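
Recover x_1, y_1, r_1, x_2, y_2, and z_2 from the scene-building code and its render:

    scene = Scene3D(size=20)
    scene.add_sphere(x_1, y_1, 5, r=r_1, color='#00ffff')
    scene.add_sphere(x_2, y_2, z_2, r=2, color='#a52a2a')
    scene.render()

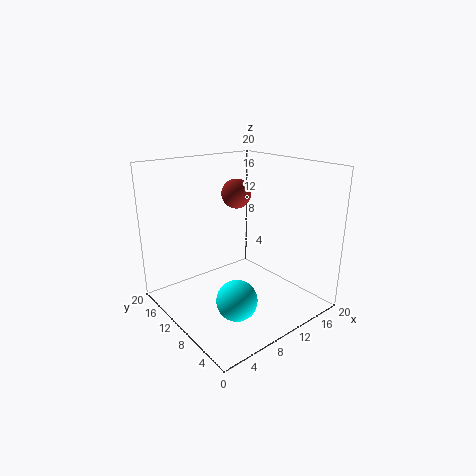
x_1 = 5; y_1 = 4; r_1 = 2.5; x_2 = 10.5; y_2 = 11; z_2 = 16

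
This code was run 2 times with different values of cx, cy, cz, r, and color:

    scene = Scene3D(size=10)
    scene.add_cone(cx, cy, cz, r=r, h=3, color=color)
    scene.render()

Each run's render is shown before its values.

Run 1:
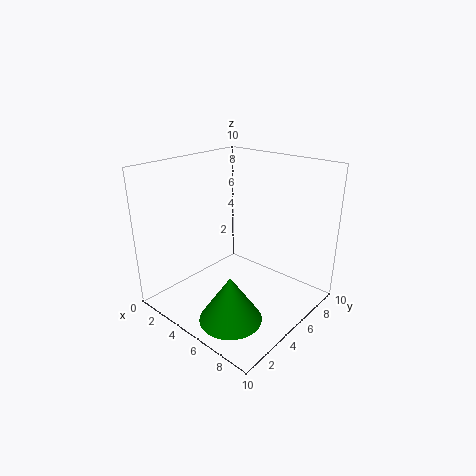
cx = 7; cy = 2; cz = 1; r = 2; color = 'green'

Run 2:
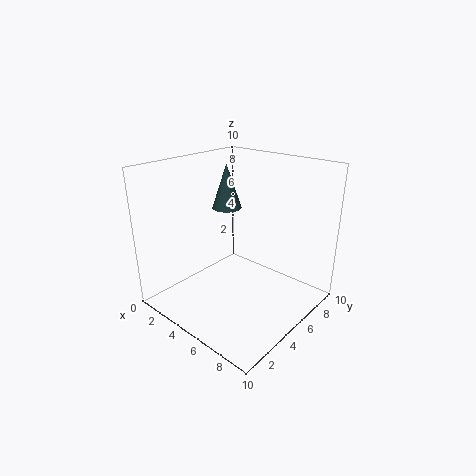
cx = 4; cy = 5; cz = 7; r = 1; color = 'darkslategray'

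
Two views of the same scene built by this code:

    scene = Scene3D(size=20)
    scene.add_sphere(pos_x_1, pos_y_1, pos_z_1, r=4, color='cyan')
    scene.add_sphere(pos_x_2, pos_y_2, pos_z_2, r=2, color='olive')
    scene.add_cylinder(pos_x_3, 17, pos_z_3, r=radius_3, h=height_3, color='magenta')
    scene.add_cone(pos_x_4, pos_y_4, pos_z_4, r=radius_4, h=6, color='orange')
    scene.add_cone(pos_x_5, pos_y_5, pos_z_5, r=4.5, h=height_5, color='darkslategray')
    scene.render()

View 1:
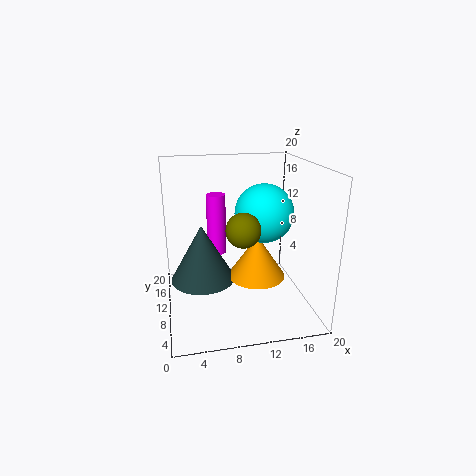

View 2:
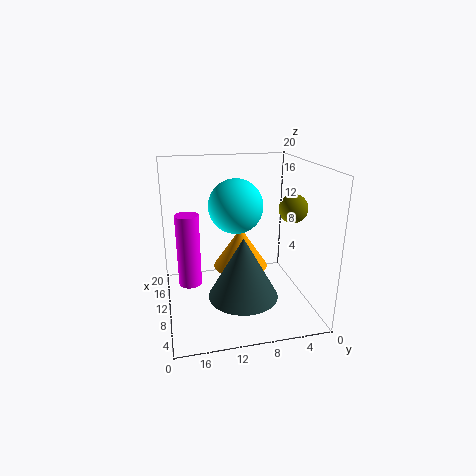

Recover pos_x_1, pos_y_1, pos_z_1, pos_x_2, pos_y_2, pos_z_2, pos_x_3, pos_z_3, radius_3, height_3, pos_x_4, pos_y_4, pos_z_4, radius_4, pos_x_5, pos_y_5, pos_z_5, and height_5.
pos_x_1 = 13.5; pos_y_1 = 9.5; pos_z_1 = 13.5; pos_x_2 = 9; pos_y_2 = 2.5; pos_z_2 = 14; pos_x_3 = 8; pos_z_3 = 5; radius_3 = 1.5; height_3 = 9.5; pos_x_4 = 12.5; pos_y_4 = 9; pos_z_4 = 4.5; radius_4 = 4; pos_x_5 = 5; pos_y_5 = 10.5; pos_z_5 = 4; height_5 = 8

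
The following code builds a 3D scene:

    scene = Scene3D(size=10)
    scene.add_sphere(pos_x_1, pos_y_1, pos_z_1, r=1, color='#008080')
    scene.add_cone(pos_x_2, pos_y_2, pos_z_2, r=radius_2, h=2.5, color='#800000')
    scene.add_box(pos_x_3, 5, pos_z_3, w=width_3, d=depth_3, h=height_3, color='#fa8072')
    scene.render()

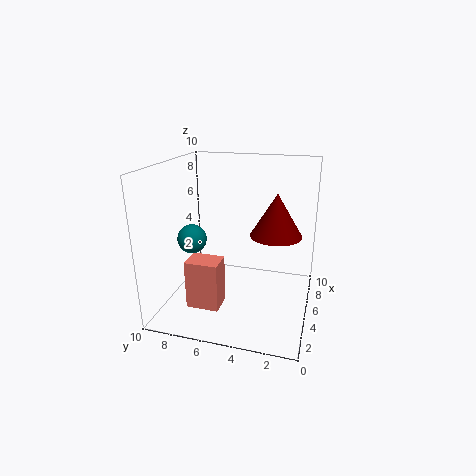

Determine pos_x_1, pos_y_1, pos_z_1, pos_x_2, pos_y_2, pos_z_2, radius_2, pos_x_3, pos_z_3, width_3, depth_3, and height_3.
pos_x_1 = 4, pos_y_1 = 8, pos_z_1 = 5, pos_x_2 = 2.5, pos_y_2 = 2, pos_z_2 = 6.5, radius_2 = 1.5, pos_x_3 = 0.5, pos_z_3 = 2, width_3 = 1.5, depth_3 = 2, height_3 = 3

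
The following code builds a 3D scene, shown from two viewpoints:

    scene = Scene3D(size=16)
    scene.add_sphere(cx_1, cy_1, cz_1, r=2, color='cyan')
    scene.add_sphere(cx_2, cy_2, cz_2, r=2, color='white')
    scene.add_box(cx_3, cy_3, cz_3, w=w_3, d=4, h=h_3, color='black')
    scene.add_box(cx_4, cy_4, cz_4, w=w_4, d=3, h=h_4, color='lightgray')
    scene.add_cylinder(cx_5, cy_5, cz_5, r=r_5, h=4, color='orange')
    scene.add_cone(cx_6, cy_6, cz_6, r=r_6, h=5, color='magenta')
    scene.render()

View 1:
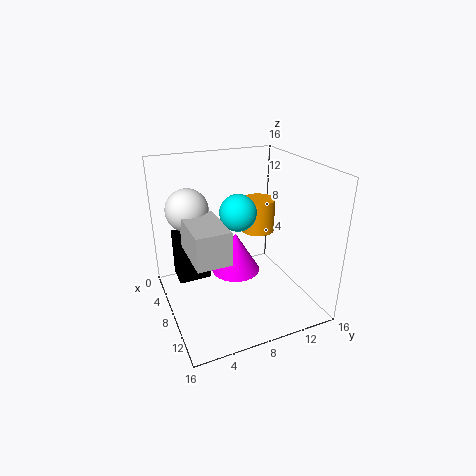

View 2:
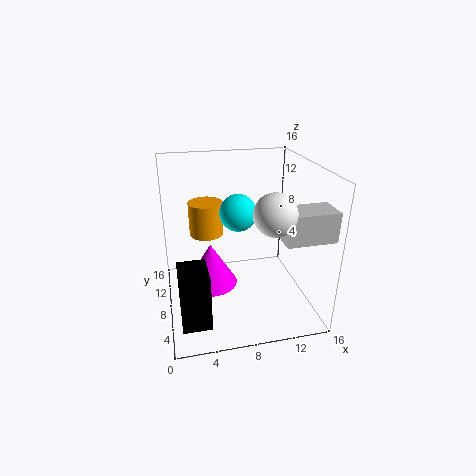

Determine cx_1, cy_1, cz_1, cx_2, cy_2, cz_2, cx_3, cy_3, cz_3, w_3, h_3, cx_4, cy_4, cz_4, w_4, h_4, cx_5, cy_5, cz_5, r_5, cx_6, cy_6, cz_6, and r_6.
cx_1 = 8
cy_1 = 8
cz_1 = 11
cx_2 = 10
cy_2 = 2
cz_2 = 13
cx_3 = 1
cy_3 = 2
cz_3 = 1
w_3 = 3
h_3 = 6
cx_4 = 11
cy_4 = 1
cz_4 = 10
w_4 = 5
h_4 = 3
cx_5 = 5
cy_5 = 12
cz_5 = 7
r_5 = 2
cx_6 = 5
cy_6 = 9
cz_6 = 2
r_6 = 3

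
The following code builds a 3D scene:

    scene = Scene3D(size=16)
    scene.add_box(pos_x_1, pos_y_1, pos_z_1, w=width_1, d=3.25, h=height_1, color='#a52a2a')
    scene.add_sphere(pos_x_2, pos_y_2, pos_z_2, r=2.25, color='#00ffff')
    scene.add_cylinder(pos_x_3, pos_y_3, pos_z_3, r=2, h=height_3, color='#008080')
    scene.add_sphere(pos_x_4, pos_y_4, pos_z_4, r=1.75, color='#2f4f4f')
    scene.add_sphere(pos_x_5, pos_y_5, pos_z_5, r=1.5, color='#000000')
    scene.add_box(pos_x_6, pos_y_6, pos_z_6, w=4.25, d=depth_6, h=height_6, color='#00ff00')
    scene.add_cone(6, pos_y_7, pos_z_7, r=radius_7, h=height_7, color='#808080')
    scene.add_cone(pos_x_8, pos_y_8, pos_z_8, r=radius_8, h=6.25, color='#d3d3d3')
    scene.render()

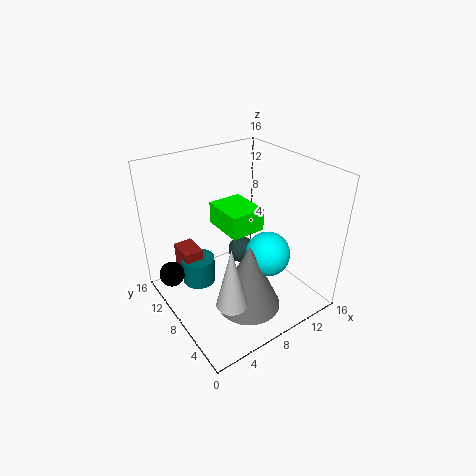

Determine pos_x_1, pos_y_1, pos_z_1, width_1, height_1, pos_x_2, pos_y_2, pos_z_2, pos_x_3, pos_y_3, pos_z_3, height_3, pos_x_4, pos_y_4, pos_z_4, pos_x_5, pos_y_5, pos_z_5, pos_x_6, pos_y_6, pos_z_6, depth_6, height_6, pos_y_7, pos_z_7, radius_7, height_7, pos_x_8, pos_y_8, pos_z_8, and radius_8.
pos_x_1 = 3.25, pos_y_1 = 11.75, pos_z_1 = 0.75, width_1 = 2.25, height_1 = 4.5, pos_x_2 = 8.5, pos_y_2 = 3.5, pos_z_2 = 8.25, pos_x_3 = 5, pos_y_3 = 12.25, pos_z_3 = 0.75, height_3 = 3.25, pos_x_4 = 11.75, pos_y_4 = 12.5, pos_z_4 = 2.5, pos_x_5 = 1.75, pos_y_5 = 13, pos_z_5 = 2.5, pos_x_6 = 8, pos_y_6 = 8.75, pos_z_6 = 7.25, depth_6 = 5.25, height_6 = 2.75, pos_y_7 = 3.25, pos_z_7 = 3.25, radius_7 = 3.25, height_7 = 7, pos_x_8 = 3.25, pos_y_8 = 2.25, pos_z_8 = 5.25, radius_8 = 1.5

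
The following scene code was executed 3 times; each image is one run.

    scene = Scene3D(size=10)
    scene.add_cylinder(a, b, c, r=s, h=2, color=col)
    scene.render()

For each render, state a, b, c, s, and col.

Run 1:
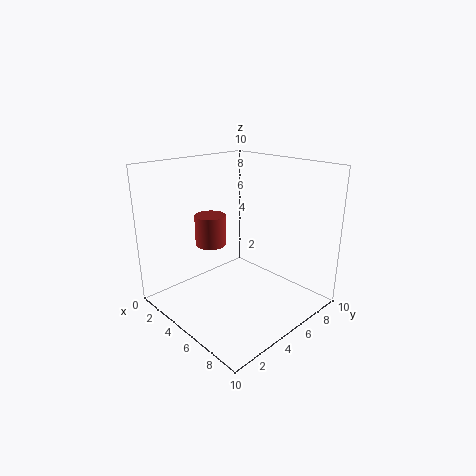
a = 4.5, b = 3, c = 5, s = 1, col = 'brown'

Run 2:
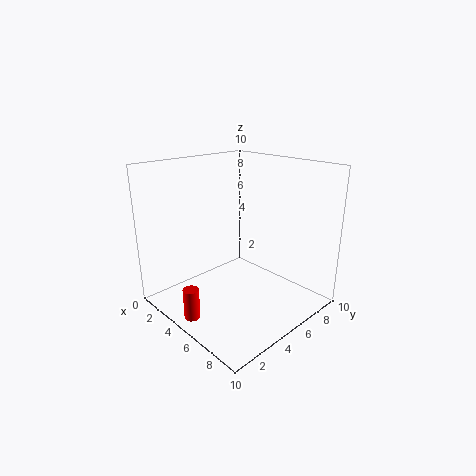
a = 5.5, b = 0.5, c = 1, s = 0.5, col = 'red'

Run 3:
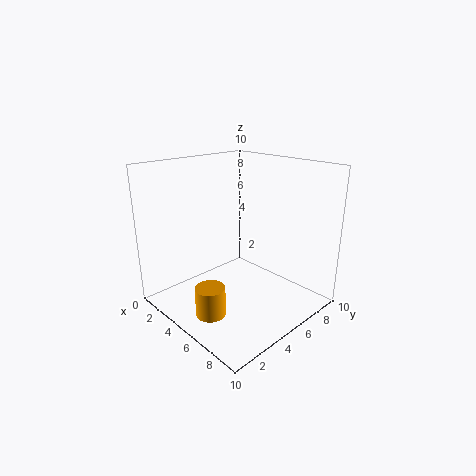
a = 5.5, b = 2, c = 0.5, s = 1, col = 'orange'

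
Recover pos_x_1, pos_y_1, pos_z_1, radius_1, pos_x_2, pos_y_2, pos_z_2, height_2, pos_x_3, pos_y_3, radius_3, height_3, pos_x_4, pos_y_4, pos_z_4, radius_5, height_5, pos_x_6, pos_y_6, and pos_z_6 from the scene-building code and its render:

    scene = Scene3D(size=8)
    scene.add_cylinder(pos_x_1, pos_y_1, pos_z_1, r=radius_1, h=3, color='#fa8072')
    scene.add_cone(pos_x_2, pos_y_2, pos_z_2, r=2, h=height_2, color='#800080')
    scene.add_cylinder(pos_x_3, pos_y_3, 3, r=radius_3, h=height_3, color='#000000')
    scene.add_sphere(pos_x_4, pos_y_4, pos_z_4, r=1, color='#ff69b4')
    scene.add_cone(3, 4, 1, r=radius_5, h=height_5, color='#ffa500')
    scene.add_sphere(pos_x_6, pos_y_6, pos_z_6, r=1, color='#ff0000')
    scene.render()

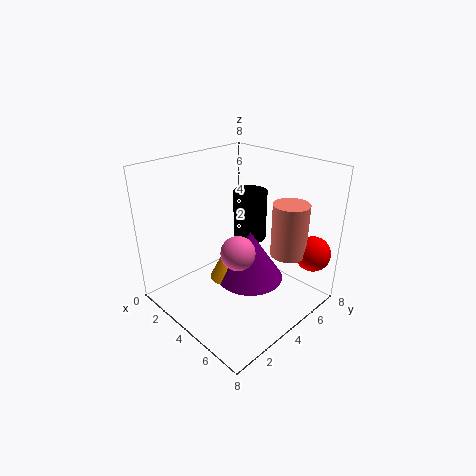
pos_x_1 = 6, pos_y_1 = 6, pos_z_1 = 3, radius_1 = 1, pos_x_2 = 4, pos_y_2 = 5, pos_z_2 = 1, height_2 = 3, pos_x_3 = 3, pos_y_3 = 6, radius_3 = 1, height_3 = 3, pos_x_4 = 4, pos_y_4 = 4, pos_z_4 = 3, radius_5 = 1, height_5 = 2, pos_x_6 = 7, pos_y_6 = 7, pos_z_6 = 3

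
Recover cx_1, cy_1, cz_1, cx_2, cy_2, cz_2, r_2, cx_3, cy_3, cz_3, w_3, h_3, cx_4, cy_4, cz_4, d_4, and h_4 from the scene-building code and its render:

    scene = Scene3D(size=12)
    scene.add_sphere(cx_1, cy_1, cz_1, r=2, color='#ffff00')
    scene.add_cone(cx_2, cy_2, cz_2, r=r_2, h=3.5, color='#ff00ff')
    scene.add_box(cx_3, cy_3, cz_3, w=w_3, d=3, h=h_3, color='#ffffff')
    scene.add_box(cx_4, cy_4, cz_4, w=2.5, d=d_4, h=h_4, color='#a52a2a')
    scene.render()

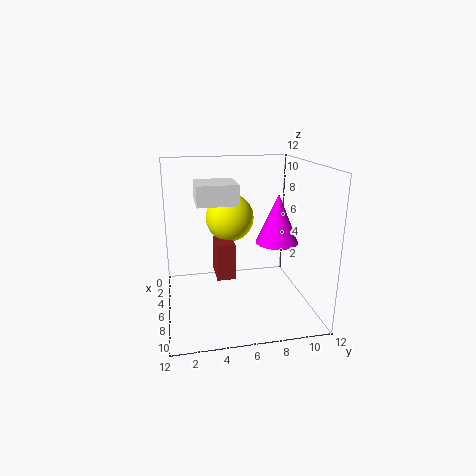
cx_1 = 5
cy_1 = 5.5
cz_1 = 7.5
cx_2 = 10
cy_2 = 8
cz_2 = 7
r_2 = 1.5
cx_3 = 6
cy_3 = 2.5
cz_3 = 9.5
w_3 = 3
h_3 = 1.5
cx_4 = 5
cy_4 = 4
cz_4 = 3
d_4 = 1.5
h_4 = 3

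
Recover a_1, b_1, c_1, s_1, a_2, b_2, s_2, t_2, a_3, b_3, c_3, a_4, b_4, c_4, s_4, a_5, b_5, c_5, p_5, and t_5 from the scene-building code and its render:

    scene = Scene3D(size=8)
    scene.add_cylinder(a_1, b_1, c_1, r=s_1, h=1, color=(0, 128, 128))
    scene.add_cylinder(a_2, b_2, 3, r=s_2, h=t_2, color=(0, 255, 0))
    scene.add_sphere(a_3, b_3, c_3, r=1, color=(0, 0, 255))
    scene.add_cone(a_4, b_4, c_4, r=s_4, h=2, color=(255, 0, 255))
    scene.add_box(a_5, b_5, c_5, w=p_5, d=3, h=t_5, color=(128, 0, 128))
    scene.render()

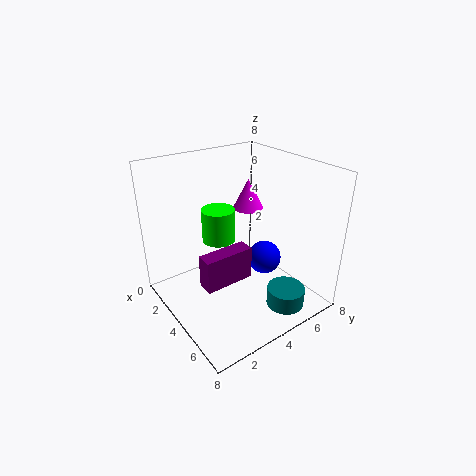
a_1 = 7, b_1 = 5, c_1 = 1, s_1 = 1, a_2 = 2, b_2 = 4, s_2 = 1, t_2 = 2, a_3 = 4, b_3 = 6, c_3 = 2, a_4 = 1, b_4 = 7, c_4 = 4, s_4 = 1, a_5 = 3, b_5 = 2, c_5 = 1, p_5 = 1, t_5 = 2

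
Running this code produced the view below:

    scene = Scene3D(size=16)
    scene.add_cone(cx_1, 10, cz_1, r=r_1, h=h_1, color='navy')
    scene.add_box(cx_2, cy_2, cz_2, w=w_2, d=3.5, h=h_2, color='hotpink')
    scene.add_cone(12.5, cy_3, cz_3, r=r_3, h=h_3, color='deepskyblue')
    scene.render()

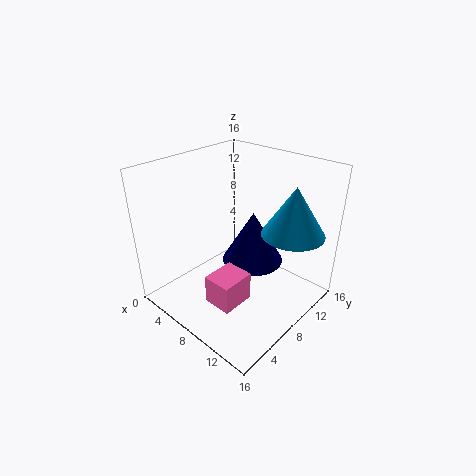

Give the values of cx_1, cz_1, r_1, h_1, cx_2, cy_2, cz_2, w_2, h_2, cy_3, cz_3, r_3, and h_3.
cx_1 = 8.5; cz_1 = 4.5; r_1 = 3.5; h_1 = 6; cx_2 = 9; cy_2 = 2; cz_2 = 3.5; w_2 = 3; h_2 = 3; cy_3 = 12; cz_3 = 8.5; r_3 = 3.5; h_3 = 5.5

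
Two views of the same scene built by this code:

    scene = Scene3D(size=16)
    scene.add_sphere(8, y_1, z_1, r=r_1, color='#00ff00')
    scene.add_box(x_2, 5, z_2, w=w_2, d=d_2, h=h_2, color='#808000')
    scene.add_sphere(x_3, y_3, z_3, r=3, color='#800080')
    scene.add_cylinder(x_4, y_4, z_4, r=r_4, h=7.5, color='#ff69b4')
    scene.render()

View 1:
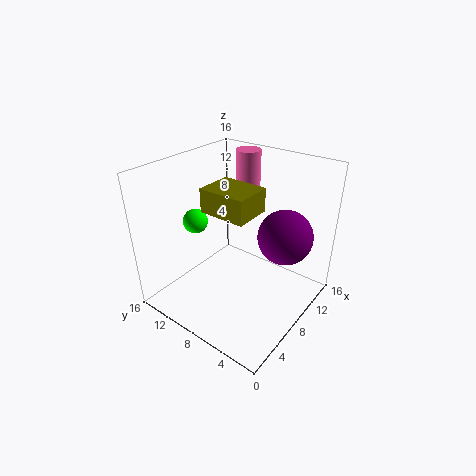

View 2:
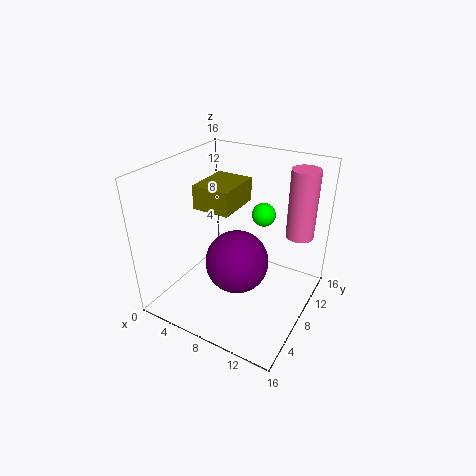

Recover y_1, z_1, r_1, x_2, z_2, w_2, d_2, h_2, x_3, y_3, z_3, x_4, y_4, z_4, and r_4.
y_1 = 14.5
z_1 = 8
r_1 = 1.5
x_2 = 4.5
z_2 = 12
w_2 = 4
d_2 = 5
h_2 = 2.5
x_3 = 10.5
y_3 = 3.5
z_3 = 8.5
x_4 = 14
y_4 = 11
z_4 = 8.5
r_4 = 1.5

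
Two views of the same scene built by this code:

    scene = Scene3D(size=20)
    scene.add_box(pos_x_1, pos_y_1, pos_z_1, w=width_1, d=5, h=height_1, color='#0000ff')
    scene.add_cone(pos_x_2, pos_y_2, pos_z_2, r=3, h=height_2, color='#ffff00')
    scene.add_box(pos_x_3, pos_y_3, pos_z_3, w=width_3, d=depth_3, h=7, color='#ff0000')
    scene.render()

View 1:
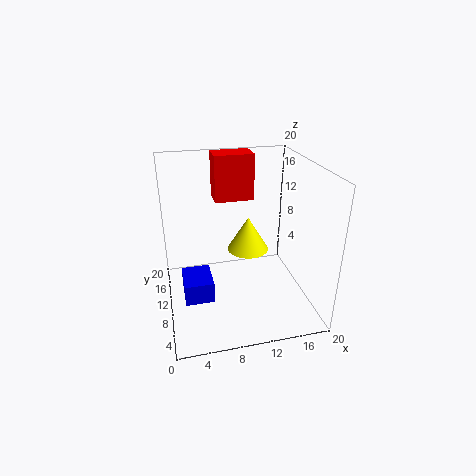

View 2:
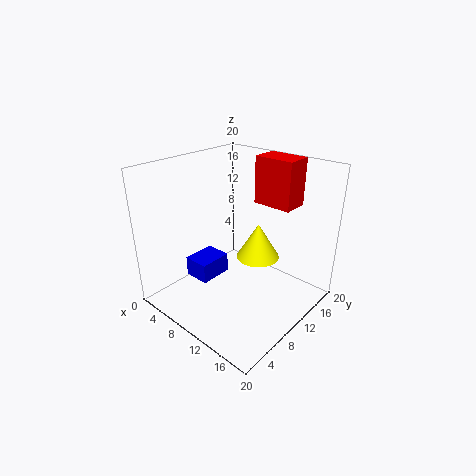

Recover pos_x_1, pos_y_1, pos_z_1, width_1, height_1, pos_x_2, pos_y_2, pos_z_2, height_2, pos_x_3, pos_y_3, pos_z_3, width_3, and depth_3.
pos_x_1 = 2; pos_y_1 = 7; pos_z_1 = 2; width_1 = 4; height_1 = 3; pos_x_2 = 12; pos_y_2 = 12; pos_z_2 = 7; height_2 = 5; pos_x_3 = 8; pos_y_3 = 16; pos_z_3 = 13; width_3 = 6; depth_3 = 4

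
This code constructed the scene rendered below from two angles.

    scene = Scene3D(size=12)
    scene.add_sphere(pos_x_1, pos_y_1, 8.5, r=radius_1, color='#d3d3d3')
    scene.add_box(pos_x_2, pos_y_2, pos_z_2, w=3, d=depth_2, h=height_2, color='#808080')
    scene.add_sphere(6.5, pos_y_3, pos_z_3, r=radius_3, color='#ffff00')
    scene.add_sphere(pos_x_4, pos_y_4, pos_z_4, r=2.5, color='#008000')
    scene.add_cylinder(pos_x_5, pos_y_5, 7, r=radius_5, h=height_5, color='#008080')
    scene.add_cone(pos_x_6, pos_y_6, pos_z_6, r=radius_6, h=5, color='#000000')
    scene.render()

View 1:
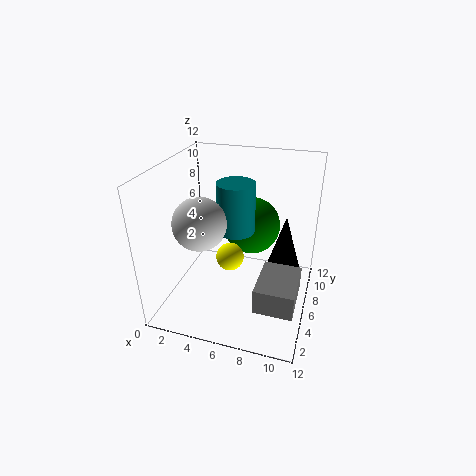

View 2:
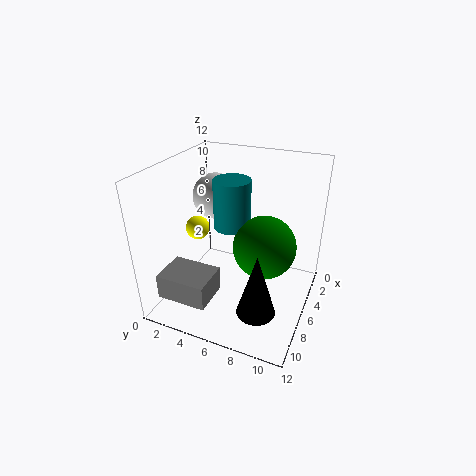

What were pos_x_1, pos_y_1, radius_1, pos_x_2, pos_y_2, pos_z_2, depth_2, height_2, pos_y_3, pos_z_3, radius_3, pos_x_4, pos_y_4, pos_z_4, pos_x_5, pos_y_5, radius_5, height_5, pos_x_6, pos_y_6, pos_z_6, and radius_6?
pos_x_1 = 4; pos_y_1 = 3; radius_1 = 2; pos_x_2 = 8.5; pos_y_2 = 1.5; pos_z_2 = 2.5; depth_2 = 4; height_2 = 2; pos_y_3 = 2.5; pos_z_3 = 6.5; radius_3 = 1; pos_x_4 = 6.5; pos_y_4 = 8.5; pos_z_4 = 6; pos_x_5 = 6; pos_y_5 = 5.5; radius_5 = 1.5; height_5 = 4; pos_x_6 = 9.5; pos_y_6 = 9; pos_z_6 = 2; radius_6 = 1.5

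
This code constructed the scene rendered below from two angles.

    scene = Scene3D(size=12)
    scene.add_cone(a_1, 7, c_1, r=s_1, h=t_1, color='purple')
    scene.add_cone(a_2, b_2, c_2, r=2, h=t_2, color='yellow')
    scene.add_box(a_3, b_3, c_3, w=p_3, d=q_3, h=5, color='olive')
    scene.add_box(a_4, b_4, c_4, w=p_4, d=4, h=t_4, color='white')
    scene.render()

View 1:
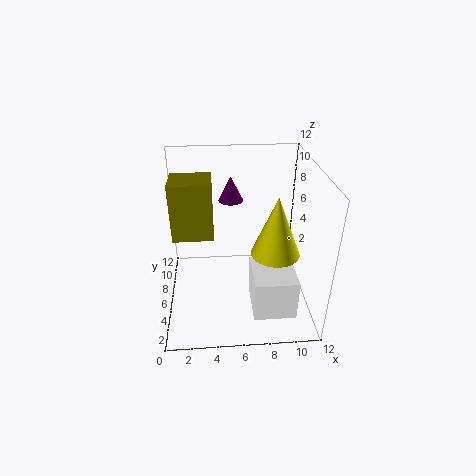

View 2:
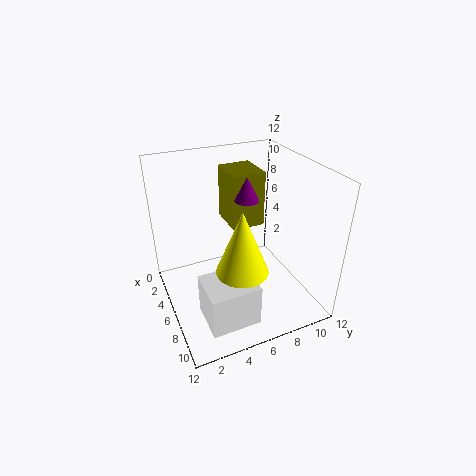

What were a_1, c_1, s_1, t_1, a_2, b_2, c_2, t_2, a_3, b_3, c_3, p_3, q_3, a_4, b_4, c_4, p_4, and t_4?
a_1 = 5.5
c_1 = 9
s_1 = 1
t_1 = 2
a_2 = 9
b_2 = 5
c_2 = 5
t_2 = 5
a_3 = 0.5
b_3 = 6.5
c_3 = 5.5
p_3 = 3.5
q_3 = 3
a_4 = 7
b_4 = 2
c_4 = 0.5
p_4 = 3.5
t_4 = 3.5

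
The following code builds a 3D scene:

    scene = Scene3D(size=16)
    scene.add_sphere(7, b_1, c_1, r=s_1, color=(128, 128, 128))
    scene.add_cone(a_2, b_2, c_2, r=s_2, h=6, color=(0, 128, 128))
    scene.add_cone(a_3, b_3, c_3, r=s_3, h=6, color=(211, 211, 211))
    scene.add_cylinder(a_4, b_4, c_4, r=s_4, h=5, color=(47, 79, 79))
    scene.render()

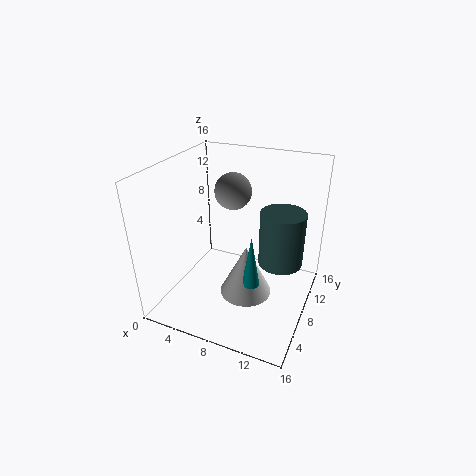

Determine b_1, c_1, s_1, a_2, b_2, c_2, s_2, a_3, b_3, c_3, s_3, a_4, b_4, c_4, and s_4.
b_1 = 9
c_1 = 13
s_1 = 2
a_2 = 10
b_2 = 7
c_2 = 3
s_2 = 1
a_3 = 9
b_3 = 8
c_3 = 1
s_3 = 3
a_4 = 14
b_4 = 4
c_4 = 9
s_4 = 2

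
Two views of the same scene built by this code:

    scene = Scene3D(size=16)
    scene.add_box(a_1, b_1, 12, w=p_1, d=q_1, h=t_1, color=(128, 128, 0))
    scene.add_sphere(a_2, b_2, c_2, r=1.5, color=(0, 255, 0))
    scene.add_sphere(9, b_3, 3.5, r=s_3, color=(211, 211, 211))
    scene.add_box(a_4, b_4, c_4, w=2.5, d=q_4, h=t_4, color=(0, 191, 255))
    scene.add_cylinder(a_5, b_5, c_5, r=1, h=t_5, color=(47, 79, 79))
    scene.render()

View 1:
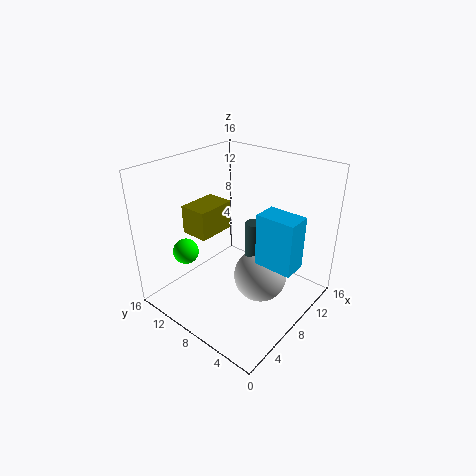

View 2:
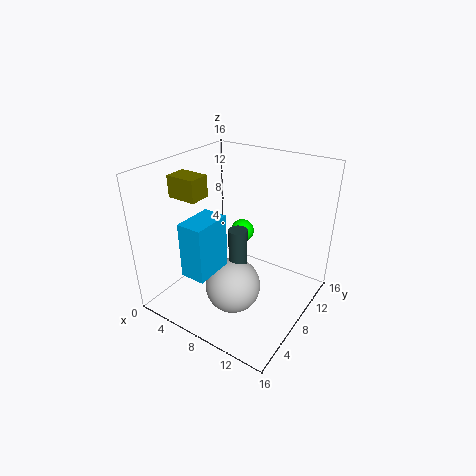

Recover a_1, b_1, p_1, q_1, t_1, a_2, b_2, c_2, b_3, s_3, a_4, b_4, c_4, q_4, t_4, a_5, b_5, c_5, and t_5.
a_1 = 0.5; b_1 = 5.5; p_1 = 3.5; q_1 = 2.5; t_1 = 2.5; a_2 = 5; b_2 = 13.5; c_2 = 5.5; b_3 = 5.5; s_3 = 3; a_4 = 6.5; b_4 = 0.5; c_4 = 7; q_4 = 4; t_4 = 5.5; a_5 = 9; b_5 = 6.5; c_5 = 3; t_5 = 7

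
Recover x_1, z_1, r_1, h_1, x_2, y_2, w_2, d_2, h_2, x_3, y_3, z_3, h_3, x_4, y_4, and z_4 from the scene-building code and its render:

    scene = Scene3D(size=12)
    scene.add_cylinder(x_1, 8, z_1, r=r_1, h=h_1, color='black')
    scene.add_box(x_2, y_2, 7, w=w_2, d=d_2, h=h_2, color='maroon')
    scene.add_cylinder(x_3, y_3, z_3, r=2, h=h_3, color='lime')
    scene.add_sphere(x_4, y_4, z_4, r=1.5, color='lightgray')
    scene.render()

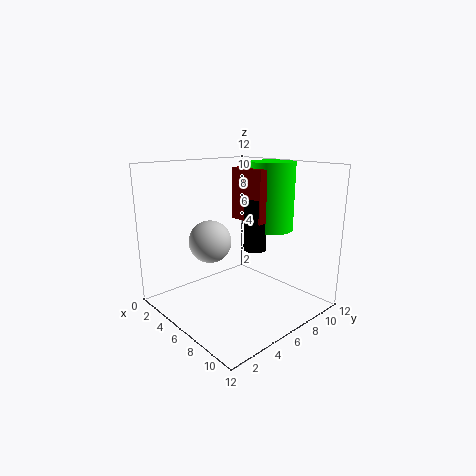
x_1 = 6
z_1 = 4.5
r_1 = 1
h_1 = 4.5
x_2 = 3.5
y_2 = 7.5
w_2 = 3.5
d_2 = 3.5
h_2 = 4.5
x_3 = 6
y_3 = 10
z_3 = 6
h_3 = 6
x_4 = 7.5
y_4 = 2
z_4 = 7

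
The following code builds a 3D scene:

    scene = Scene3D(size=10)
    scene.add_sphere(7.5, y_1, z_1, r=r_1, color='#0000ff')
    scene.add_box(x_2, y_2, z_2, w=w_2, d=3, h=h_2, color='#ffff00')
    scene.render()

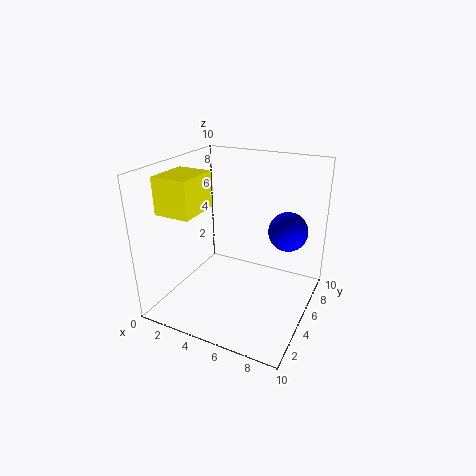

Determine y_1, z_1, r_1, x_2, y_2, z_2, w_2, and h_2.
y_1 = 8.5, z_1 = 4.5, r_1 = 1.5, x_2 = 0.5, y_2 = 2, z_2 = 7, w_2 = 2.5, h_2 = 2.5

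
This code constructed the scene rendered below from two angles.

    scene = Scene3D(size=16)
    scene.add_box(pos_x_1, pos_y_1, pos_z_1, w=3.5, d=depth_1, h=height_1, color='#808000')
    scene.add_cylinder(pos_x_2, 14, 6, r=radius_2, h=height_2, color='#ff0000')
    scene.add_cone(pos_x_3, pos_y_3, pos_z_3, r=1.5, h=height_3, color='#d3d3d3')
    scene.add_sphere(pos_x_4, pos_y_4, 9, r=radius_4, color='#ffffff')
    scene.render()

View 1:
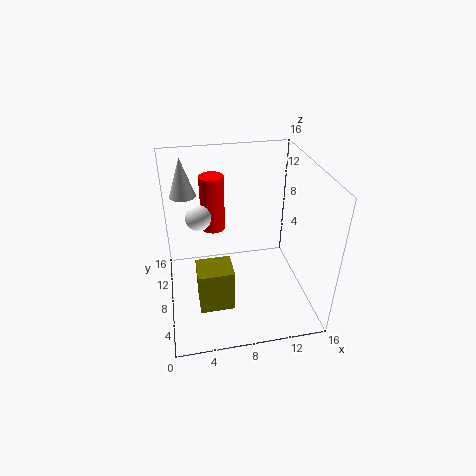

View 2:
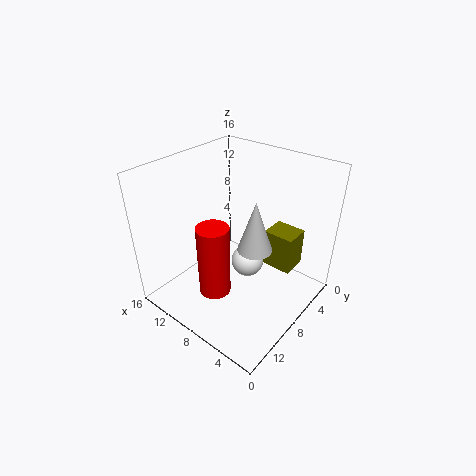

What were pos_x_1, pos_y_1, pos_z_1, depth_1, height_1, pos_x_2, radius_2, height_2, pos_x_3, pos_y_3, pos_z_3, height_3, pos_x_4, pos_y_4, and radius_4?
pos_x_1 = 3; pos_y_1 = 2; pos_z_1 = 3.5; depth_1 = 3; height_1 = 4.5; pos_x_2 = 6; radius_2 = 1.5; height_2 = 7; pos_x_3 = 2.5; pos_y_3 = 12.5; pos_z_3 = 11.5; height_3 = 4.5; pos_x_4 = 4; pos_y_4 = 11.5; radius_4 = 1.5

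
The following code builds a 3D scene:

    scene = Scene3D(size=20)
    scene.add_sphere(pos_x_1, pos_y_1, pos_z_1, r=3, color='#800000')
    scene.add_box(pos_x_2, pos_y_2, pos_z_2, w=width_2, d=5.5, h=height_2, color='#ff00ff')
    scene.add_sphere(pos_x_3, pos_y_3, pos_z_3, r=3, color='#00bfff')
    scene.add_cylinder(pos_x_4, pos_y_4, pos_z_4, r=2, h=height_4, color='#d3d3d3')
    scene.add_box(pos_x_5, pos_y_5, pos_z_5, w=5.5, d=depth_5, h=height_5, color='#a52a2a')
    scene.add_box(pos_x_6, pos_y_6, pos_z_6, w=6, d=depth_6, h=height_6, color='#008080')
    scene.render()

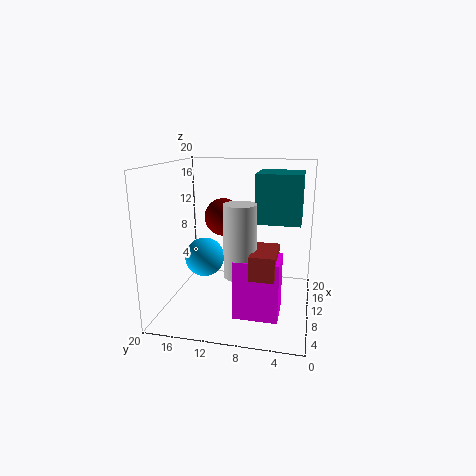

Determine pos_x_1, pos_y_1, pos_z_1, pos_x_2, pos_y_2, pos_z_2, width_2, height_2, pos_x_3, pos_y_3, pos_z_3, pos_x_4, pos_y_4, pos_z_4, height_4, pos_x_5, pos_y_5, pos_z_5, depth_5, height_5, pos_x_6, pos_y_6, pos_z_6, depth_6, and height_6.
pos_x_1 = 17; pos_y_1 = 14; pos_z_1 = 11; pos_x_2 = 2.5; pos_y_2 = 3.5; pos_z_2 = 2; width_2 = 4.5; height_2 = 7.5; pos_x_3 = 13; pos_y_3 = 16; pos_z_3 = 5.5; pos_x_4 = 4.5; pos_y_4 = 8.5; pos_z_4 = 7; height_4 = 9; pos_x_5 = 2; pos_y_5 = 4; pos_z_5 = 7.5; depth_5 = 3; height_5 = 3; pos_x_6 = 8.5; pos_y_6 = 1.5; pos_z_6 = 12.5; depth_6 = 6; height_6 = 6.5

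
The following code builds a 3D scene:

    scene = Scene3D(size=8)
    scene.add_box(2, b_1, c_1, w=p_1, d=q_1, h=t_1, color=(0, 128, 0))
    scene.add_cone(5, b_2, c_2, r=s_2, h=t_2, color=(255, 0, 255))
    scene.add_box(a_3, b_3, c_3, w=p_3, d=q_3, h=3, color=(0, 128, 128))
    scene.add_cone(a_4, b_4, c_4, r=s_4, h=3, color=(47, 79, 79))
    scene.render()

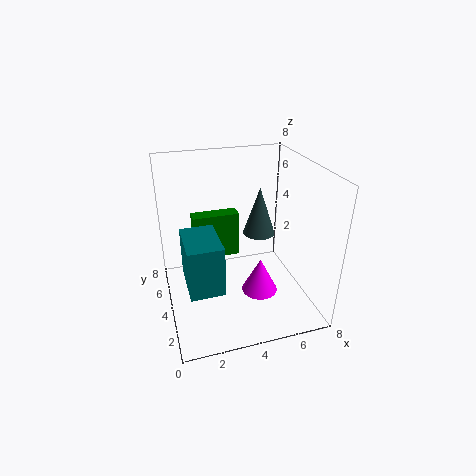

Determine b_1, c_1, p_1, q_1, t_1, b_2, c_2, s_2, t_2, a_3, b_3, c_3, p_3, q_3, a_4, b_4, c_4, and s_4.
b_1 = 7; c_1 = 1; p_1 = 3; q_1 = 1; t_1 = 3; b_2 = 3; c_2 = 1; s_2 = 1; t_2 = 2; a_3 = 1; b_3 = 3; c_3 = 1; p_3 = 2; q_3 = 3; a_4 = 6; b_4 = 6; c_4 = 3; s_4 = 1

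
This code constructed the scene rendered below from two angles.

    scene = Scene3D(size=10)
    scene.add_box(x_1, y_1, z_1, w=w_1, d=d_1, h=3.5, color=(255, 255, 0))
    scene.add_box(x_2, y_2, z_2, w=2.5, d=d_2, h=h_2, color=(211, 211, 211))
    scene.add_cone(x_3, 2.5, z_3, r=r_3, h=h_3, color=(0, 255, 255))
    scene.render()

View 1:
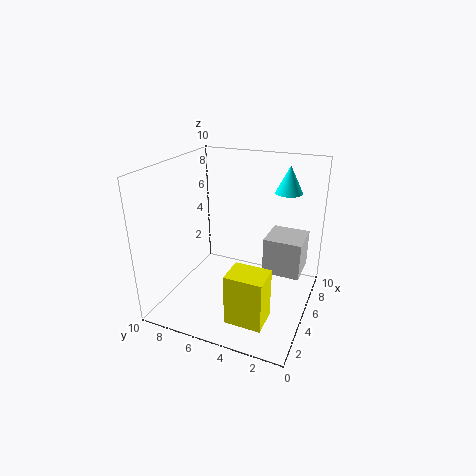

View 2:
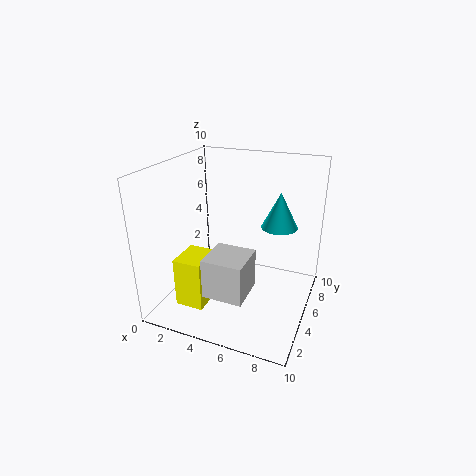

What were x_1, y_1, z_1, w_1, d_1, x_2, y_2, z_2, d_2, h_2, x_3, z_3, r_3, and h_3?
x_1 = 1.5, y_1 = 2, z_1 = 0.5, w_1 = 2, d_1 = 2.5, x_2 = 4.5, y_2 = 0.5, z_2 = 3, d_2 = 2.5, h_2 = 2.5, x_3 = 8.5, z_3 = 7.5, r_3 = 1, h_3 = 2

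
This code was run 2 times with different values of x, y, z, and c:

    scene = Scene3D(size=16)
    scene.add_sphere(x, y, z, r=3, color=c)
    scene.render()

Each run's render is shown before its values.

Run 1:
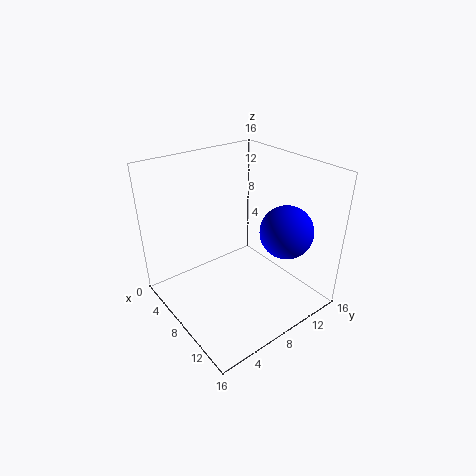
x = 11, y = 12.5, z = 8.5, c = 'blue'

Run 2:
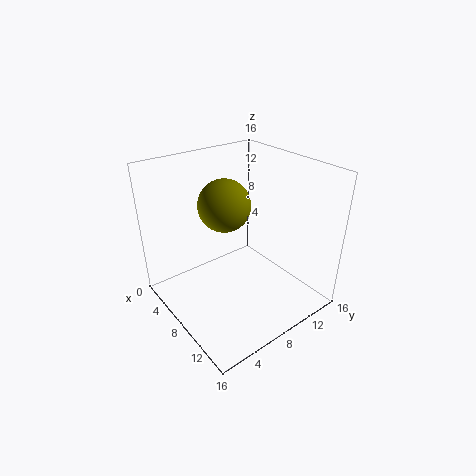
x = 5.5, y = 8, z = 11, c = 'olive'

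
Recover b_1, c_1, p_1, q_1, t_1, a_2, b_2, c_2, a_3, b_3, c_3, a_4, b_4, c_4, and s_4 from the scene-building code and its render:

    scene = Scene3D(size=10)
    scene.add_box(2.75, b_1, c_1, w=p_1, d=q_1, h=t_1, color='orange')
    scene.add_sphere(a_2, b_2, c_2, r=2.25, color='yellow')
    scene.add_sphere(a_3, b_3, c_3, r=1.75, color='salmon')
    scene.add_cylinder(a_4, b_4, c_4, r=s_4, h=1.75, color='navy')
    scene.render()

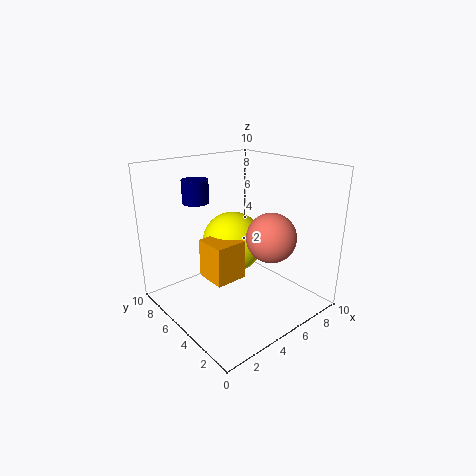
b_1 = 4.25
c_1 = 2.25
p_1 = 2.25
q_1 = 2.25
t_1 = 2.75
a_2 = 5.75
b_2 = 6.5
c_2 = 4
a_3 = 6.75
b_3 = 3.5
c_3 = 5
a_4 = 4.25
b_4 = 9
c_4 = 6.75
s_4 = 1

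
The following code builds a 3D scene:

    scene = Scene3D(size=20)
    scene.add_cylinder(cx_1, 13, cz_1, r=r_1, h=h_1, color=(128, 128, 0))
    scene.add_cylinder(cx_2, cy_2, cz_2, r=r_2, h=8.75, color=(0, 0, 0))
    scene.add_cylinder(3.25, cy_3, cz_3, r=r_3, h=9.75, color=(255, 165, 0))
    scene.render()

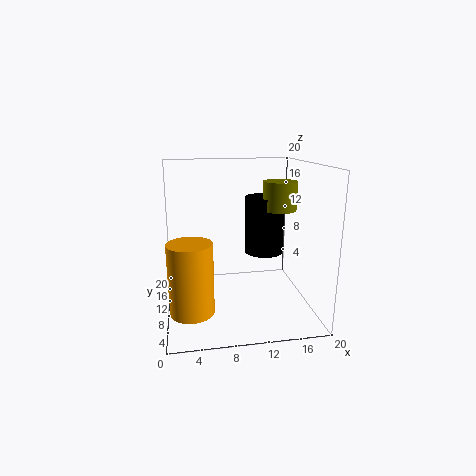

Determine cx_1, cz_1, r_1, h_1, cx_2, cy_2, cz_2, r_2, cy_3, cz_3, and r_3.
cx_1 = 16.75
cz_1 = 13
r_1 = 2.5
h_1 = 4.25
cx_2 = 15
cy_2 = 14.75
cz_2 = 6
r_2 = 3
cy_3 = 7.25
cz_3 = 0.75
r_3 = 3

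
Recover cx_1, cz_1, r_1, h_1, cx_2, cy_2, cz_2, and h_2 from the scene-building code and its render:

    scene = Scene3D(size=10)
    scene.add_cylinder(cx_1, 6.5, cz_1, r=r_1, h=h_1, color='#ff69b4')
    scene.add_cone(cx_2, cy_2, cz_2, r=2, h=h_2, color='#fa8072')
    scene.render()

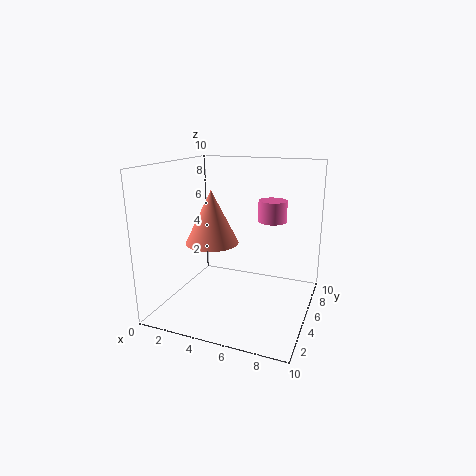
cx_1 = 7, cz_1 = 6, r_1 = 1, h_1 = 1.5, cx_2 = 2.5, cy_2 = 6, cz_2 = 4, h_2 = 4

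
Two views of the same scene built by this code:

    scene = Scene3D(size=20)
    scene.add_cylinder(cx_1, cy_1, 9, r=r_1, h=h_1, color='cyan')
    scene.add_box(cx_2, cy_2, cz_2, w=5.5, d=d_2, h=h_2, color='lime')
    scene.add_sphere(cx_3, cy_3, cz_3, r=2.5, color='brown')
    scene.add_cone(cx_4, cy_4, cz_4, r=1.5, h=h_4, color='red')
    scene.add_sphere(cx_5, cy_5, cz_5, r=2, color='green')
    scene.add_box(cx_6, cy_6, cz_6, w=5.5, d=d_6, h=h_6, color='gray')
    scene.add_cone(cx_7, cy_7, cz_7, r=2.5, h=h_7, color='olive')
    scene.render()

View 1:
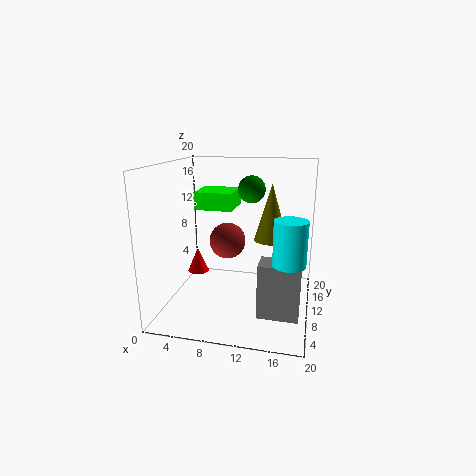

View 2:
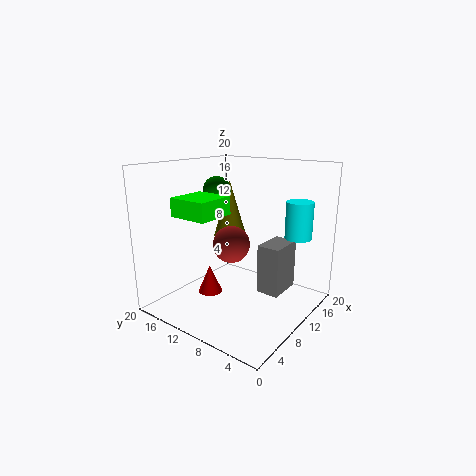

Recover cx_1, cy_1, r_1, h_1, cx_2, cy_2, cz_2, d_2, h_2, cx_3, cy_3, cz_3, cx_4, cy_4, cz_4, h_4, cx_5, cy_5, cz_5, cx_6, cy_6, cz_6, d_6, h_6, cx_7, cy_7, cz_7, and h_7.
cx_1 = 17.5
cy_1 = 4.5
r_1 = 2
h_1 = 5.5
cx_2 = 3.5
cy_2 = 10.5
cz_2 = 13.5
d_2 = 5.5
h_2 = 2.5
cx_3 = 8.5
cy_3 = 10
cz_3 = 9.5
cx_4 = 4
cy_4 = 10
cz_4 = 4.5
h_4 = 3.5
cx_5 = 11
cy_5 = 14.5
cz_5 = 16
cx_6 = 13.5
cy_6 = 5.5
cz_6 = 0.5
d_6 = 3.5
h_6 = 7.5
cx_7 = 14
cy_7 = 14.5
cz_7 = 8.5
h_7 = 8.5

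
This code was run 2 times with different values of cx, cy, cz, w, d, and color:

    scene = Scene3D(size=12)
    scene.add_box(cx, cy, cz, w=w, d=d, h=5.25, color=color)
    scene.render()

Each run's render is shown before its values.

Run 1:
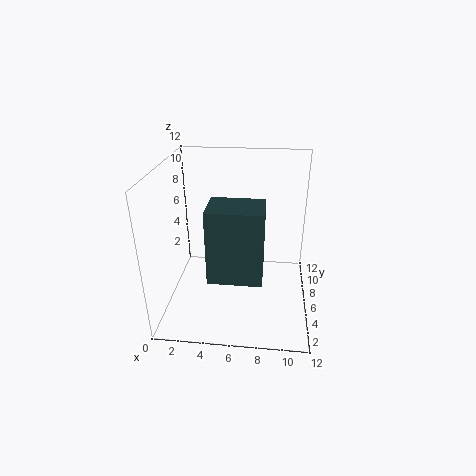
cx = 4.5; cy = 0.25; cz = 5.5; w = 3.75; d = 2.75; color = 'darkslategray'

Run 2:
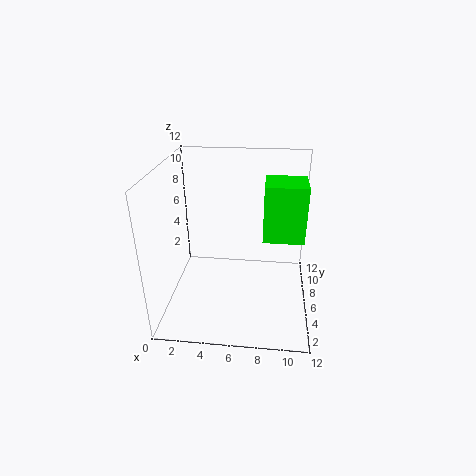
cx = 8; cy = 8; cz = 4.5; w = 3.75; d = 3.5; color = 'lime'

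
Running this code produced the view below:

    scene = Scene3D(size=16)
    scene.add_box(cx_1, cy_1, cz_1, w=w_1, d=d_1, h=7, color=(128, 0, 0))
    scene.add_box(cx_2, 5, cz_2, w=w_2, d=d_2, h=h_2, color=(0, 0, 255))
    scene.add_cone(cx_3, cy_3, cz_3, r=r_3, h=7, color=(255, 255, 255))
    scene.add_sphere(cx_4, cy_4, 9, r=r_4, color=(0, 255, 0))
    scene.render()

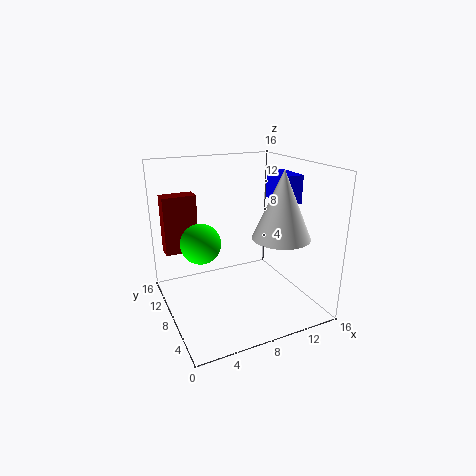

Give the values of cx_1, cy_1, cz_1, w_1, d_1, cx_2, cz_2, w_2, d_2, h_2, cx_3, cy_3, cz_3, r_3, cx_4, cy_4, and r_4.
cx_1 = 1, cy_1 = 13, cz_1 = 5, w_1 = 4, d_1 = 2, cx_2 = 12, cz_2 = 12, w_2 = 2, d_2 = 4, h_2 = 3, cx_3 = 11, cy_3 = 4, cz_3 = 9, r_3 = 3, cx_4 = 3, cy_4 = 6, r_4 = 2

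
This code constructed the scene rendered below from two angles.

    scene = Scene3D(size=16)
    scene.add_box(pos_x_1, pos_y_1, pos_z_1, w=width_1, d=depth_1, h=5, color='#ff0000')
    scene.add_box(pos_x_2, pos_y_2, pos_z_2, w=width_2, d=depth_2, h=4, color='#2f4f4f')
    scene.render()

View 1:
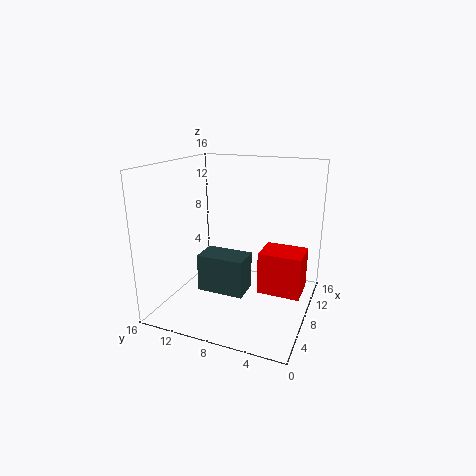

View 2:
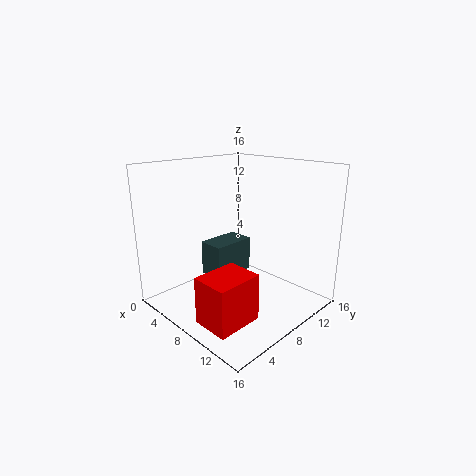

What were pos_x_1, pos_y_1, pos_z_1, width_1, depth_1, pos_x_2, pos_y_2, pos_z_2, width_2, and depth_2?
pos_x_1 = 9, pos_y_1 = 1, pos_z_1 = 1, width_1 = 4, depth_1 = 5, pos_x_2 = 4, pos_y_2 = 6, pos_z_2 = 3, width_2 = 3, depth_2 = 5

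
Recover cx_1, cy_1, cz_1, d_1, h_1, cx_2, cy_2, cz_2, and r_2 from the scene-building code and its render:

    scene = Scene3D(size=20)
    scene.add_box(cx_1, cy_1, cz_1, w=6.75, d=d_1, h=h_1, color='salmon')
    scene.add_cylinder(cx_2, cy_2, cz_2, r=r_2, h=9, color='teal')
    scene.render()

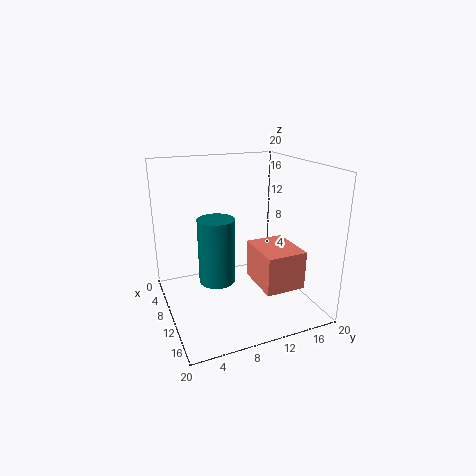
cx_1 = 9.75, cy_1 = 11.5, cz_1 = 4, d_1 = 5.5, h_1 = 5.25, cx_2 = 10.25, cy_2 = 6.75, cz_2 = 4.25, r_2 = 2.5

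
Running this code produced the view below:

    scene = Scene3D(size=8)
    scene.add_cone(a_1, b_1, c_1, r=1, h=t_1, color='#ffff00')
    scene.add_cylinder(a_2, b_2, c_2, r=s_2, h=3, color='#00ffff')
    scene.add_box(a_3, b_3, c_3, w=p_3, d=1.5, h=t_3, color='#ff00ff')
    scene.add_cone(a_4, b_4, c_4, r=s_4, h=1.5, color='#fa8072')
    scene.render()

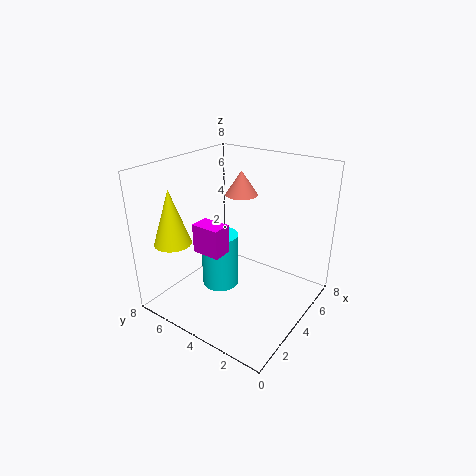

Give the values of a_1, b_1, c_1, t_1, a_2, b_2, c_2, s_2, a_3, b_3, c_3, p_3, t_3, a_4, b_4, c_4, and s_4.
a_1 = 1.5, b_1 = 6.5, c_1 = 4, t_1 = 3, a_2 = 3, b_2 = 4.5, c_2 = 1.5, s_2 = 1, a_3 = 1.5, b_3 = 3.5, c_3 = 4, p_3 = 1, t_3 = 1.5, a_4 = 6.5, b_4 = 5.5, c_4 = 5.5, s_4 = 1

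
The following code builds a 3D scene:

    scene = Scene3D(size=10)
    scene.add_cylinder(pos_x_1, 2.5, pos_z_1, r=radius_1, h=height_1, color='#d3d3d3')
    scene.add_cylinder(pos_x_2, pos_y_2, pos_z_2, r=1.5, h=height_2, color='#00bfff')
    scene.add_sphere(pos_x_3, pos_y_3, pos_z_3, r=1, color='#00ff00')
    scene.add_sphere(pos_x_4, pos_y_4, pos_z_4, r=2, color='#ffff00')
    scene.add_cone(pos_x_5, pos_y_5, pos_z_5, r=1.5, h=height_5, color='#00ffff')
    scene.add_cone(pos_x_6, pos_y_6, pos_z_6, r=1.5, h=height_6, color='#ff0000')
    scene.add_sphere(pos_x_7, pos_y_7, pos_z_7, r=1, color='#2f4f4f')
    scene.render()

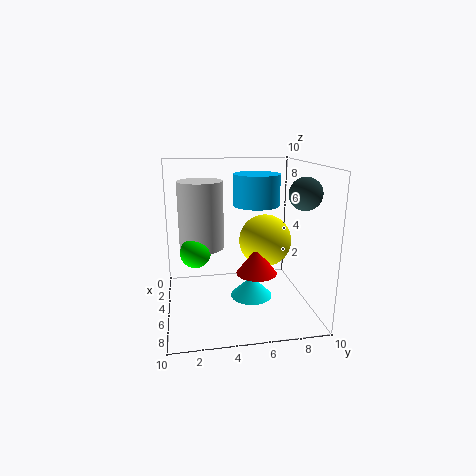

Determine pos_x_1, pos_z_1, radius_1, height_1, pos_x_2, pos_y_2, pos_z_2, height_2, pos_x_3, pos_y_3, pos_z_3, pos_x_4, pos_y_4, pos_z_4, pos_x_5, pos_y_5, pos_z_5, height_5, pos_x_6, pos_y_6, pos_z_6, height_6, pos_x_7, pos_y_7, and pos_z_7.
pos_x_1 = 5, pos_z_1 = 4.5, radius_1 = 1.5, height_1 = 4.5, pos_x_2 = 6, pos_y_2 = 6, pos_z_2 = 7.5, height_2 = 2, pos_x_3 = 6, pos_y_3 = 2, pos_z_3 = 4.5, pos_x_4 = 3, pos_y_4 = 7.5, pos_z_4 = 4, pos_x_5 = 5, pos_y_5 = 6, pos_z_5 = 0.5, height_5 = 1.5, pos_x_6 = 4.5, pos_y_6 = 6.5, pos_z_6 = 2, height_6 = 2, pos_x_7 = 8, pos_y_7 = 8.5, pos_z_7 = 8.5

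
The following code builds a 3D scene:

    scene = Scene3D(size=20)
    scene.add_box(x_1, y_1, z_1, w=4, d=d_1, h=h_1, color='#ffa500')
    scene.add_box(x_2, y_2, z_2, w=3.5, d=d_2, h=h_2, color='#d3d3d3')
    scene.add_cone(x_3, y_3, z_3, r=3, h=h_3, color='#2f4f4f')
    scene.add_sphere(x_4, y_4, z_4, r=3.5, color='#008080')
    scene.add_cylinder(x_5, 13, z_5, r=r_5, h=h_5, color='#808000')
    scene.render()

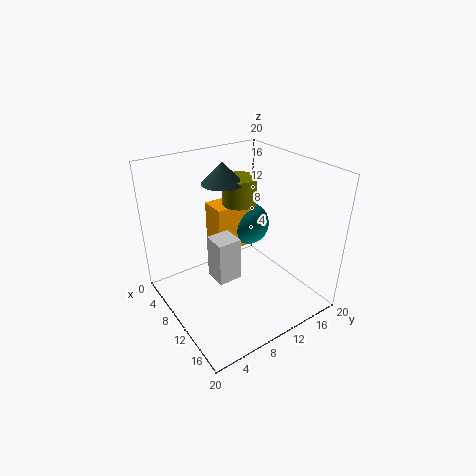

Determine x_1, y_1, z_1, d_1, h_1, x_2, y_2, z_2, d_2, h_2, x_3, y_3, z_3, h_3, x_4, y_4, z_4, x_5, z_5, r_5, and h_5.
x_1 = 1, y_1 = 10, z_1 = 4.5, d_1 = 6.5, h_1 = 7.5, x_2 = 6.5, y_2 = 7, z_2 = 3, d_2 = 3.5, h_2 = 6.5, x_3 = 5.5, y_3 = 10.5, z_3 = 16.5, h_3 = 3, x_4 = 3.5, y_4 = 16.5, z_4 = 7.5, x_5 = 6, z_5 = 13, r_5 = 2.5, h_5 = 4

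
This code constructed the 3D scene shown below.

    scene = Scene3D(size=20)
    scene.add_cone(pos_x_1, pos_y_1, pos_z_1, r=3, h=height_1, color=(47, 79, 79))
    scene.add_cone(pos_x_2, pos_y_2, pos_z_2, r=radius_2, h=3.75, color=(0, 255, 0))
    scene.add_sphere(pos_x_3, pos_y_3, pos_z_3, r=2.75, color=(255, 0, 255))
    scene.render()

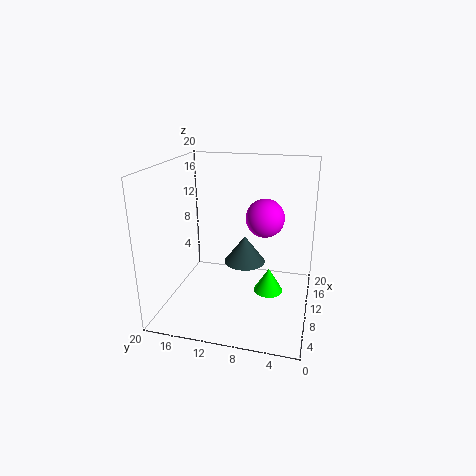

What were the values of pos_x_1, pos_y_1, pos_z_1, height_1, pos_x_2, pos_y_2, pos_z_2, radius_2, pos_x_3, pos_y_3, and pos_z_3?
pos_x_1 = 12
pos_y_1 = 9.5
pos_z_1 = 5.5
height_1 = 4
pos_x_2 = 13.25
pos_y_2 = 6
pos_z_2 = 0.25
radius_2 = 2.25
pos_x_3 = 12.75
pos_y_3 = 6.75
pos_z_3 = 12.25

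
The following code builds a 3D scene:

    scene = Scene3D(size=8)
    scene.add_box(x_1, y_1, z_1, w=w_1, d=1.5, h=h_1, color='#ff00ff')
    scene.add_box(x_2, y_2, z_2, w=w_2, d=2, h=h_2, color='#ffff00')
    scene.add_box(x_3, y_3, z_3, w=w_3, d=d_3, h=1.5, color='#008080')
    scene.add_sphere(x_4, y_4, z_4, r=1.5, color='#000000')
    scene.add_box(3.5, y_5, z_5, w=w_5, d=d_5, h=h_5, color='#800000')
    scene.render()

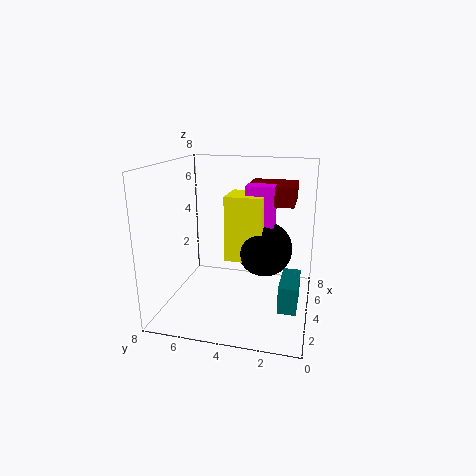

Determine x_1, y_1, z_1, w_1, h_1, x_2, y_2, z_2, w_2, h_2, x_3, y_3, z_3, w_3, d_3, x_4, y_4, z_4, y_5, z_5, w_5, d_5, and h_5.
x_1 = 3.5; y_1 = 2; z_1 = 4.5; w_1 = 1; h_1 = 2.5; x_2 = 3; y_2 = 2.5; z_2 = 3; w_2 = 2; h_2 = 3.5; x_3 = 2.5; y_3 = 0.5; z_3 = 0.5; w_3 = 2.5; d_3 = 1; x_4 = 4; y_4 = 2.5; z_4 = 3.5; y_5 = 1; z_5 = 6; w_5 = 2.5; d_5 = 2.5; h_5 = 1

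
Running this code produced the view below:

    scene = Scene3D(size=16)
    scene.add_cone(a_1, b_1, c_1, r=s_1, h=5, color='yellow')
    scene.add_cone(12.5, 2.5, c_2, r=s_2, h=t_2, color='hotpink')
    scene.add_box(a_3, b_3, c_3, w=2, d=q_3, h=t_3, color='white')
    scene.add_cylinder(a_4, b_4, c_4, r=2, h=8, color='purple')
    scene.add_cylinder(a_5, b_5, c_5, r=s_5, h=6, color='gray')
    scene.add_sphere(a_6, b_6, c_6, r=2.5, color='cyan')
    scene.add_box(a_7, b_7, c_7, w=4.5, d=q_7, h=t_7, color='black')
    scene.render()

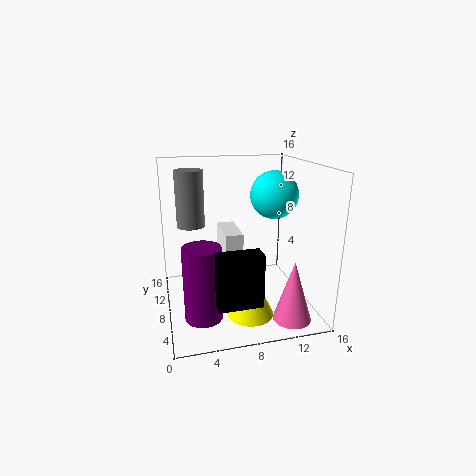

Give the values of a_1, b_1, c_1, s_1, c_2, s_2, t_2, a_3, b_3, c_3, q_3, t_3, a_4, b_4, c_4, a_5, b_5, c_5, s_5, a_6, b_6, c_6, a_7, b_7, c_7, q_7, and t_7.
a_1 = 8.5; b_1 = 4.5; c_1 = 0.5; s_1 = 2.5; c_2 = 0.5; s_2 = 2; t_2 = 6.5; a_3 = 6.5; b_3 = 7.5; c_3 = 4; q_3 = 5; t_3 = 4.5; a_4 = 3.5; b_4 = 5; c_4 = 0.5; a_5 = 3; b_5 = 9; c_5 = 9.5; s_5 = 1.5; a_6 = 11.5; b_6 = 6.5; c_6 = 13; a_7 = 4.5; b_7 = 1.5; c_7 = 3; q_7 = 2; t_7 = 5.5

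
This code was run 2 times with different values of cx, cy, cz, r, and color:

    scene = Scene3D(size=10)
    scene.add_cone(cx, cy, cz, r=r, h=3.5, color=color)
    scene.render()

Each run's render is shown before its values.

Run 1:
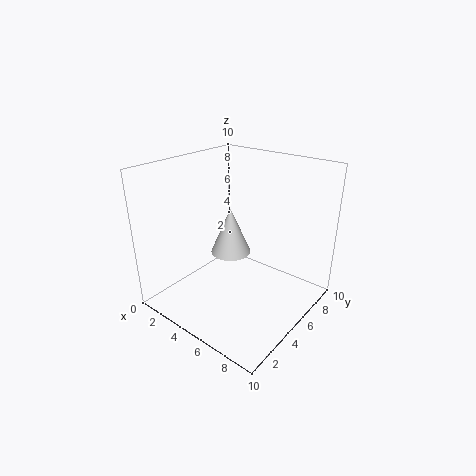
cx = 3.5, cy = 6, cz = 3, r = 1.5, color = 'lightgray'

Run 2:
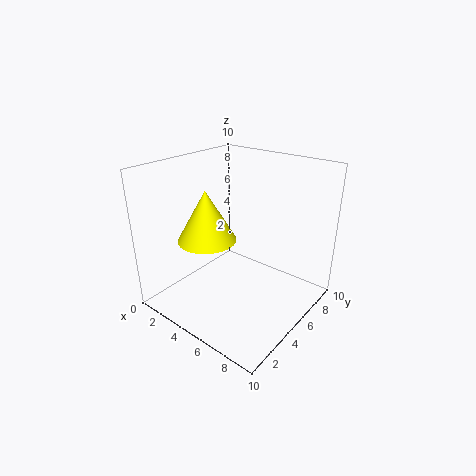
cx = 3.5, cy = 3.5, cz = 5, r = 2, color = 'yellow'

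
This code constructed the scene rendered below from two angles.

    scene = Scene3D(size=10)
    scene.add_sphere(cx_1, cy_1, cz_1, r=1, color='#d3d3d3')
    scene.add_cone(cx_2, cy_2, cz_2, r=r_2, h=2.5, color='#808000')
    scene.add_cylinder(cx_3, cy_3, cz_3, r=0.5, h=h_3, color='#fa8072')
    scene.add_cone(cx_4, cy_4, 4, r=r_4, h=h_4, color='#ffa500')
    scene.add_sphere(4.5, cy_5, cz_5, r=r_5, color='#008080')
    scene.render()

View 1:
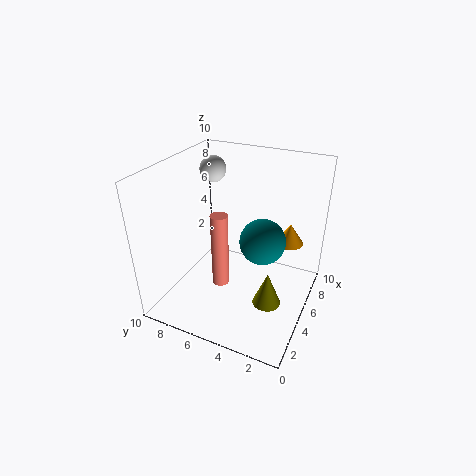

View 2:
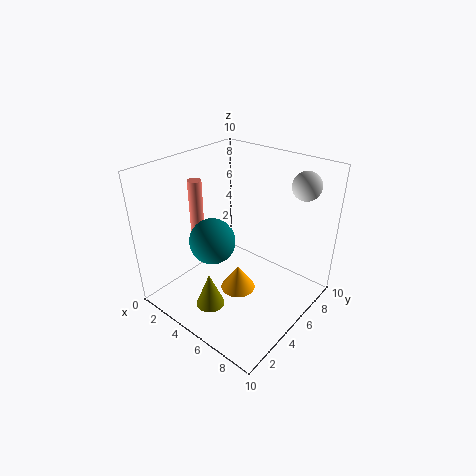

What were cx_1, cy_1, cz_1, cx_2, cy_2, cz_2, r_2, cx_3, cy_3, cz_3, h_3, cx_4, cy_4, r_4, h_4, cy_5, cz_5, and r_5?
cx_1 = 8; cy_1 = 8.5; cz_1 = 8.5; cx_2 = 4.5; cy_2 = 2.5; cz_2 = 0.5; r_2 = 1; cx_3 = 1.5; cy_3 = 4.5; cz_3 = 4; h_3 = 4.5; cx_4 = 7.5; cy_4 = 2; r_4 = 1; h_4 = 1.5; cy_5 = 3; cz_5 = 5.5; r_5 = 1.5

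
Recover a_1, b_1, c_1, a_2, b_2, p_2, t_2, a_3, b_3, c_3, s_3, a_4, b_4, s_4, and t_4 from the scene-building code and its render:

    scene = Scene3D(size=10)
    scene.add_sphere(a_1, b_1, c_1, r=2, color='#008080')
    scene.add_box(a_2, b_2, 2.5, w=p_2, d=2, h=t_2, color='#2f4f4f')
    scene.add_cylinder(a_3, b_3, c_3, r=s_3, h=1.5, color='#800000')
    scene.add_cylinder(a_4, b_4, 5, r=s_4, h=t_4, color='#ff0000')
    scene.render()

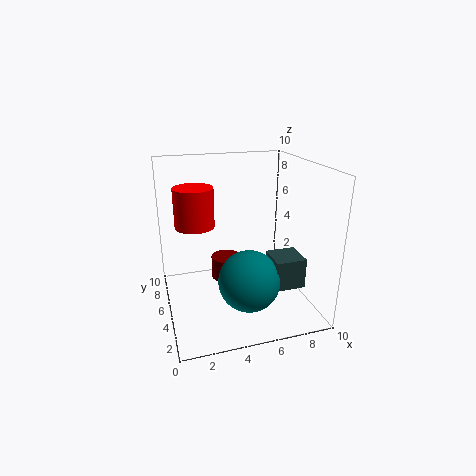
a_1 = 5, b_1 = 2.5, c_1 = 3, a_2 = 6.5, b_2 = 1.5, p_2 = 2, t_2 = 2, a_3 = 4, b_3 = 4.5, c_3 = 2.5, s_3 = 1, a_4 = 2.5, b_4 = 8, s_4 = 1.5, t_4 = 3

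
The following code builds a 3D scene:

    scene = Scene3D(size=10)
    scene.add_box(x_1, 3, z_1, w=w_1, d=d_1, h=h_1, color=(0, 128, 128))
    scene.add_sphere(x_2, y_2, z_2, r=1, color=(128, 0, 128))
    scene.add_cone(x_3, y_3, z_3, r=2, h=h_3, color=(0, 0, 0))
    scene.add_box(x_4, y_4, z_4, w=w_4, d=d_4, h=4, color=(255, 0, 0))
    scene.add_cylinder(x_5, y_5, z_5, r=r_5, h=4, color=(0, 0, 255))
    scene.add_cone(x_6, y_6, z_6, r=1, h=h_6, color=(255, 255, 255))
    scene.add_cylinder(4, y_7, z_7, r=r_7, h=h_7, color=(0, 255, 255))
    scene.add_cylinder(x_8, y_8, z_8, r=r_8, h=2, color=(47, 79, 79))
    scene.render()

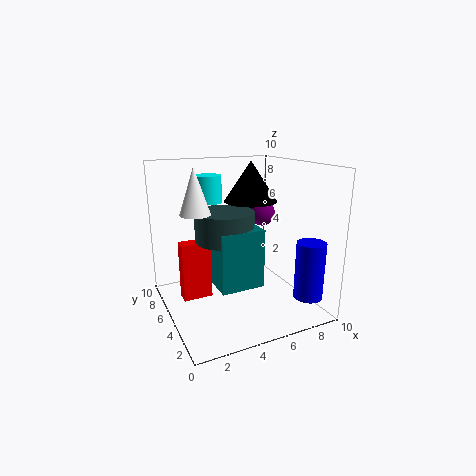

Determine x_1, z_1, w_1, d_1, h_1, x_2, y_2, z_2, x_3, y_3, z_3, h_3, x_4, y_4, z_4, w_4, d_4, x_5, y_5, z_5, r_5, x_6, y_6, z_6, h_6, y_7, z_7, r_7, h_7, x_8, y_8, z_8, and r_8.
x_1 = 3
z_1 = 2
w_1 = 3
d_1 = 3
h_1 = 4
x_2 = 8
y_2 = 7
z_2 = 6
x_3 = 7
y_3 = 7
z_3 = 7
h_3 = 3
x_4 = 1
y_4 = 5
z_4 = 1
w_4 = 2
d_4 = 1
x_5 = 9
y_5 = 2
z_5 = 1
r_5 = 1
x_6 = 2
y_6 = 5
z_6 = 7
h_6 = 3
y_7 = 8
z_7 = 7
r_7 = 1
h_7 = 2
x_8 = 4
y_8 = 5
z_8 = 5
r_8 = 2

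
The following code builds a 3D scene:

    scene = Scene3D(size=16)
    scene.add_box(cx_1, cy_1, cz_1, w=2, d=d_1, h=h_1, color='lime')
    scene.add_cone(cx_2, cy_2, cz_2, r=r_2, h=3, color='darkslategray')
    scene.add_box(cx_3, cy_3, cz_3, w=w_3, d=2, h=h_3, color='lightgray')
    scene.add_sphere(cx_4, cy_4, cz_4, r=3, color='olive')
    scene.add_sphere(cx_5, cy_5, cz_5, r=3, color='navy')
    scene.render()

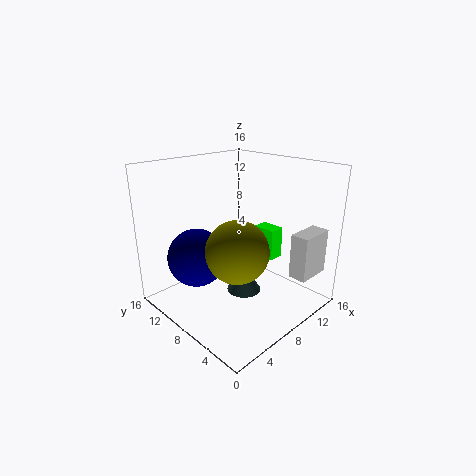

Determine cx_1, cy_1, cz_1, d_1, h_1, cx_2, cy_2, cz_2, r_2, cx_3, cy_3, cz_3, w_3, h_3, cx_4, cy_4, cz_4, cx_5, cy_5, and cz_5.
cx_1 = 14, cy_1 = 8, cz_1 = 3, d_1 = 3, h_1 = 4, cx_2 = 9, cy_2 = 8, cz_2 = 1, r_2 = 2, cx_3 = 11, cy_3 = 1, cz_3 = 4, w_3 = 4, h_3 = 5, cx_4 = 4, cy_4 = 4, cz_4 = 9, cx_5 = 3, cy_5 = 9, cz_5 = 7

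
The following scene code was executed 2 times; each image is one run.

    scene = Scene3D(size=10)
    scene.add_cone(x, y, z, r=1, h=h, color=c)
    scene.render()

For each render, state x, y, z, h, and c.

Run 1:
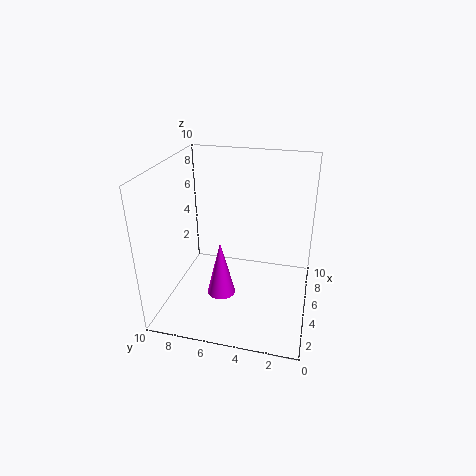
x = 4
y = 6
z = 1
h = 4
c = 'magenta'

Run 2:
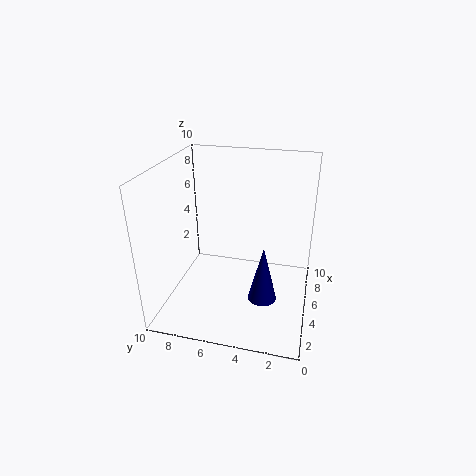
x = 4
y = 3
z = 1
h = 4
c = 'navy'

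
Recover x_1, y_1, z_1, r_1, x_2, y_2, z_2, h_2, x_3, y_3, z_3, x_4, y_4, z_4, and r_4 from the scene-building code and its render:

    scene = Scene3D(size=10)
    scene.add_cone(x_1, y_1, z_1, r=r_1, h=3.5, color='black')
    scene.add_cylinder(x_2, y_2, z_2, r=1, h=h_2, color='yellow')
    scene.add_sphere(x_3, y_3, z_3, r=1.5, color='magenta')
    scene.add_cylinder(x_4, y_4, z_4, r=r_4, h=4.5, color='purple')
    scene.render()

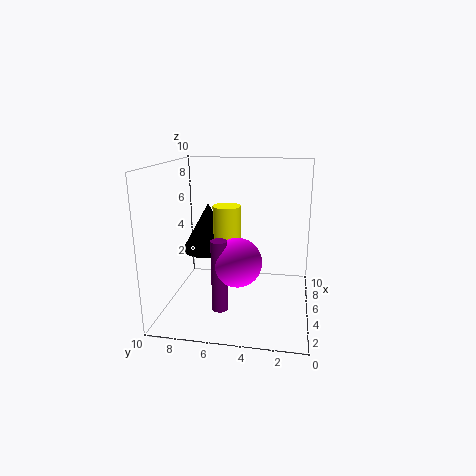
x_1 = 6.5; y_1 = 7.5; z_1 = 3.5; r_1 = 2; x_2 = 6; y_2 = 6; z_2 = 3.5; h_2 = 3.5; x_3 = 2; y_3 = 4.5; z_3 = 4.5; x_4 = 1.5; y_4 = 5.5; z_4 = 1.5; r_4 = 0.5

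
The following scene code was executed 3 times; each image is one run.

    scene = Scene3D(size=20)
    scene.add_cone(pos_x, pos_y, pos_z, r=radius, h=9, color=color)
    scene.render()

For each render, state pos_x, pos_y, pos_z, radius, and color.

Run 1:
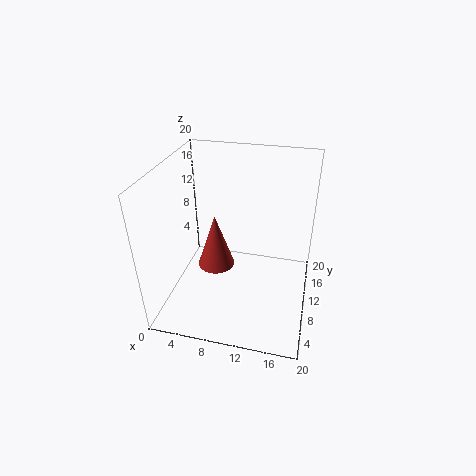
pos_x = 5; pos_y = 15; pos_z = 1; radius = 3; color = 'brown'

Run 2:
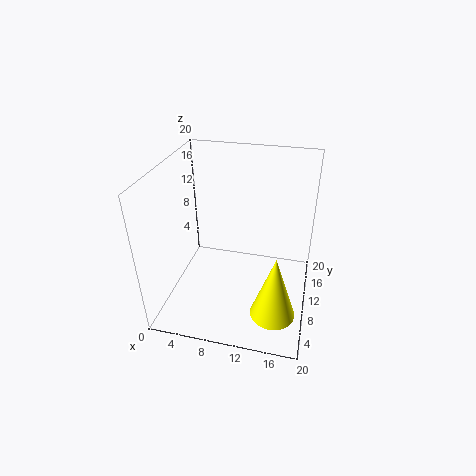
pos_x = 16; pos_y = 5; pos_z = 2; radius = 3; color = 'yellow'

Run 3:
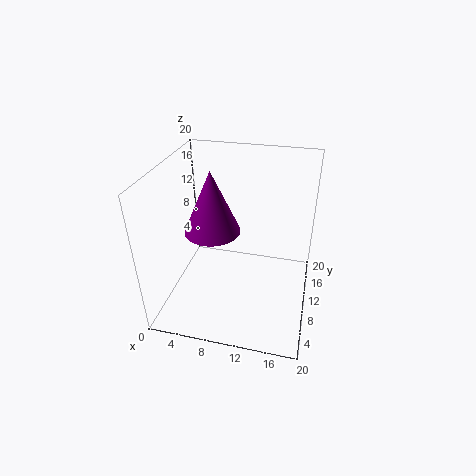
pos_x = 6; pos_y = 11; pos_z = 10; radius = 4; color = 'purple'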